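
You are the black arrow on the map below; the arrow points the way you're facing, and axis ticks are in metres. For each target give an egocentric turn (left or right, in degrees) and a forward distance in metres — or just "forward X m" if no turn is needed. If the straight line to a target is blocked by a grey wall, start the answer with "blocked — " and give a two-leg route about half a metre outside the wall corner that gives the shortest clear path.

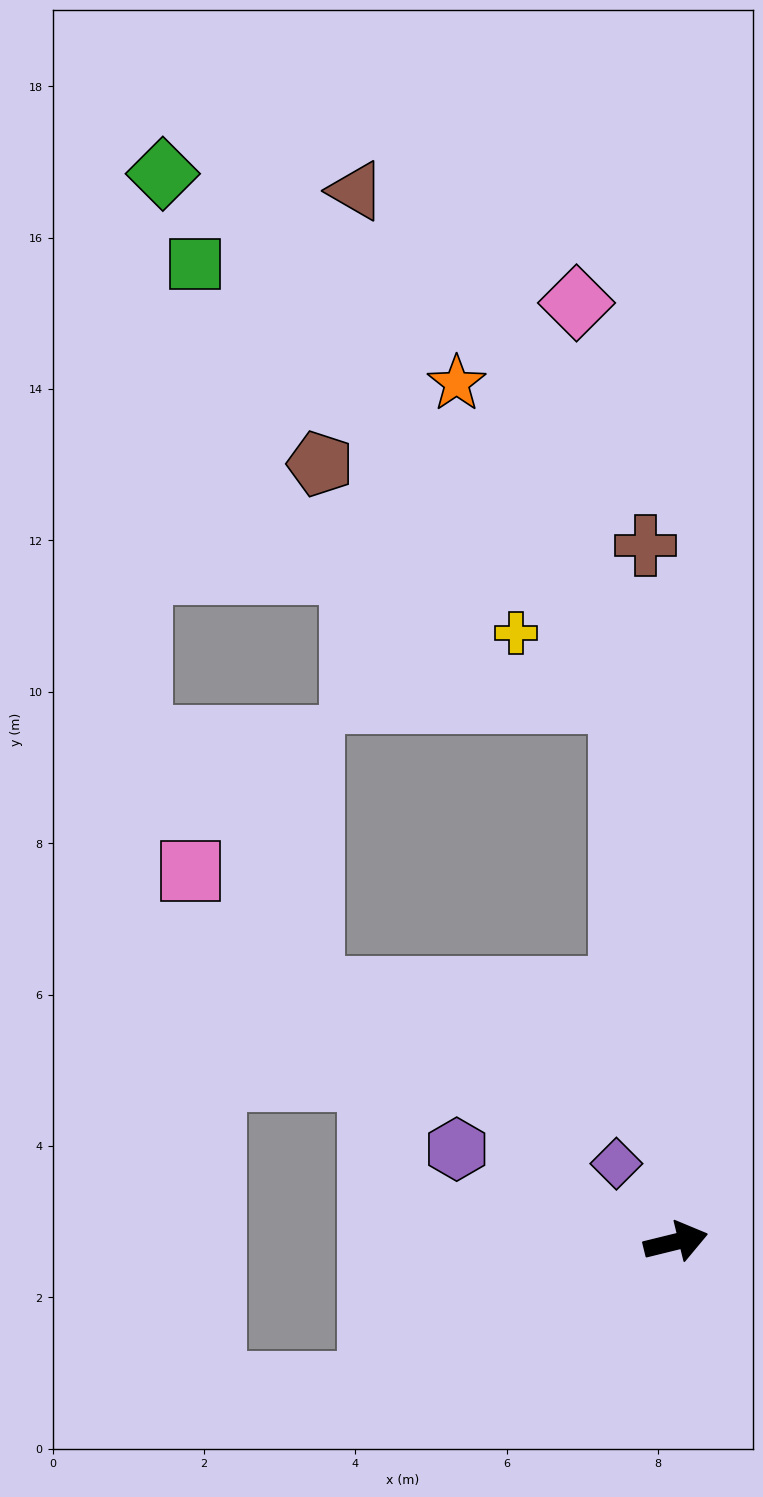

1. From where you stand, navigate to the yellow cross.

blocked — turn left 82°, forward 7.2 m, then turn left 51°, forward 1.6 m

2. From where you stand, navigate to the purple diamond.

turn left 113°, forward 1.3 m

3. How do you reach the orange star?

blocked — turn left 82°, forward 7.2 m, then turn left 22°, forward 4.7 m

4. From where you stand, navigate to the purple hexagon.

turn left 143°, forward 3.1 m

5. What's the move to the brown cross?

turn left 79°, forward 9.2 m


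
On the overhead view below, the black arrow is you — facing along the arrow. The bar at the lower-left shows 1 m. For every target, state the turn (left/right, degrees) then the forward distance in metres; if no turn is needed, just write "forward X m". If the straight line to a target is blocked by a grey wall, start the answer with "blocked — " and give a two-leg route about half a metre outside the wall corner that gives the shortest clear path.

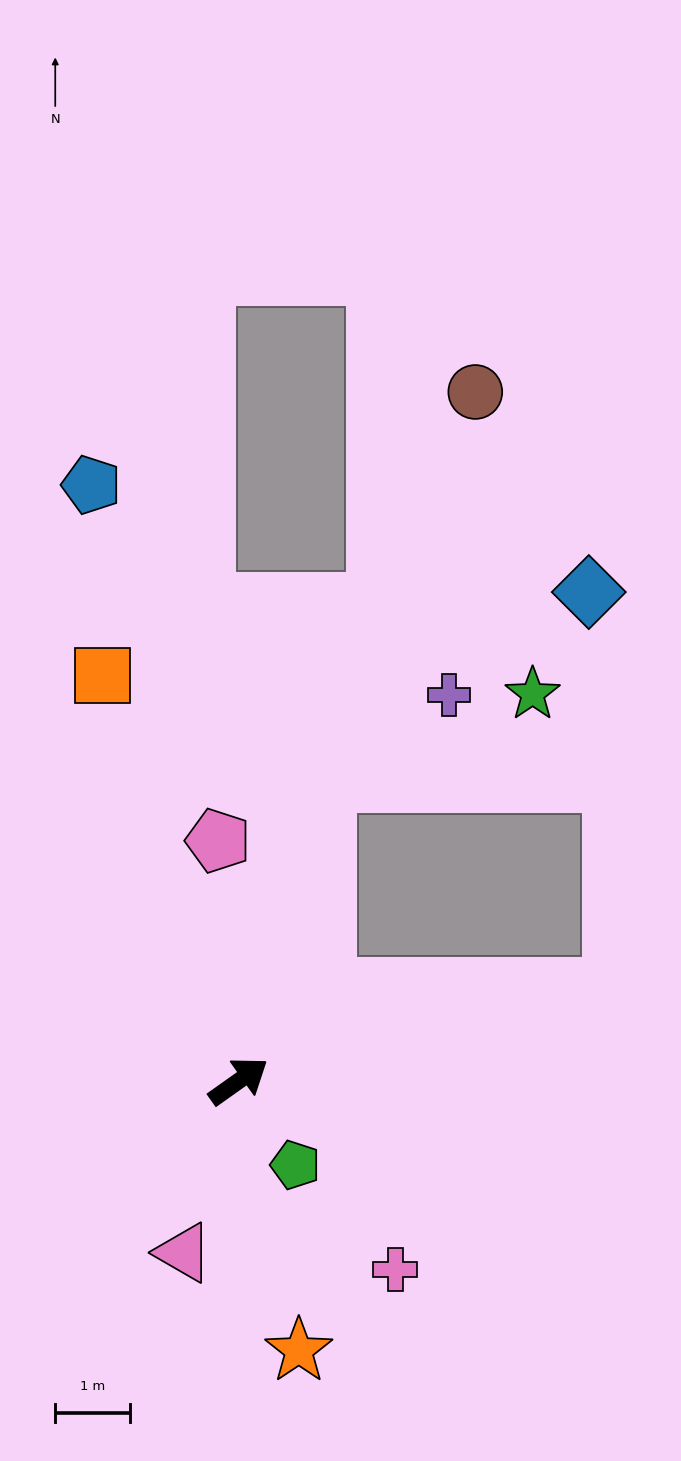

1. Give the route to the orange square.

turn left 73°, forward 5.7 m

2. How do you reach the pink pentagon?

turn left 60°, forward 3.2 m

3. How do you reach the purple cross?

blocked — turn left 39°, forward 4.2 m, then turn right 40°, forward 2.0 m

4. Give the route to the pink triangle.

turn right 143°, forward 2.4 m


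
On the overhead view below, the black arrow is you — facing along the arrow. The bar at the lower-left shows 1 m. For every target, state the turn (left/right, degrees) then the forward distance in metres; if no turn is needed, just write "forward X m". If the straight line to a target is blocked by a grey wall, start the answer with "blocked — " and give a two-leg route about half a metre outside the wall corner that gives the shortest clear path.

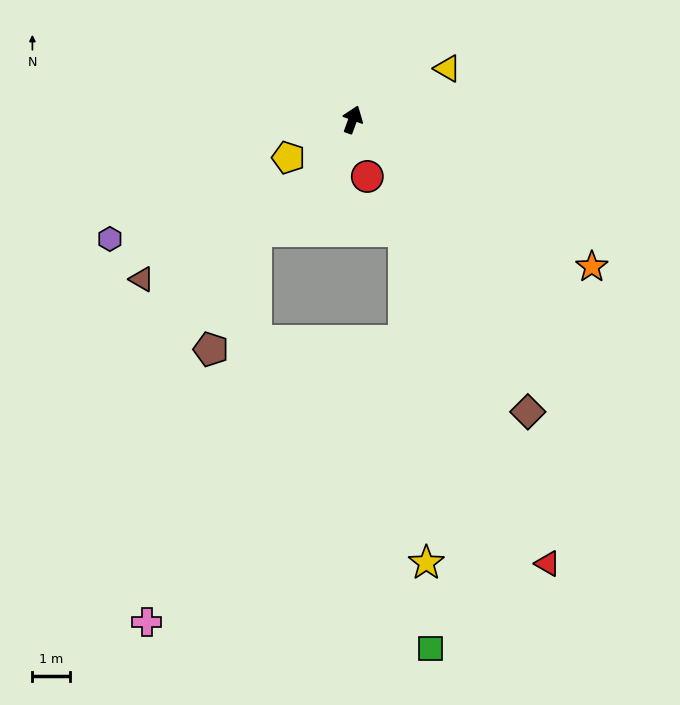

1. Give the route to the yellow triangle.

turn right 42°, forward 2.9 m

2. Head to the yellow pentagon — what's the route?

turn left 141°, forward 2.0 m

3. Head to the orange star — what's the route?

turn right 102°, forward 7.5 m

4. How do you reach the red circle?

turn right 146°, forward 1.6 m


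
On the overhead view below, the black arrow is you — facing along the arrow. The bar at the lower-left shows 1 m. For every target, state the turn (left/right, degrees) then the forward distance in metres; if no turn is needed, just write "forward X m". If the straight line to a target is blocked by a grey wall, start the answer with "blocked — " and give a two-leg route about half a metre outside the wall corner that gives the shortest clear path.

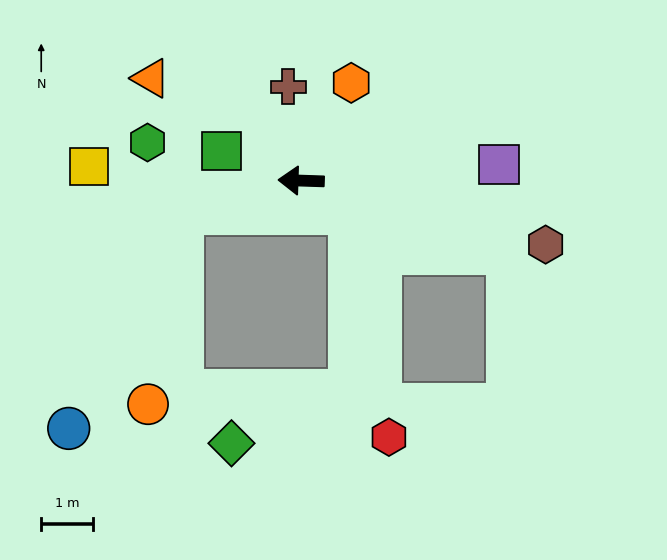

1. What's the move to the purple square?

turn right 173°, forward 3.8 m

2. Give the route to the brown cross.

turn right 80°, forward 1.8 m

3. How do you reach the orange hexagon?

turn right 115°, forward 2.1 m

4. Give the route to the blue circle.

blocked — turn left 17°, forward 2.4 m, then turn left 47°, forward 4.7 m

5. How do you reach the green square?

turn right 19°, forward 1.6 m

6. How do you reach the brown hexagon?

turn left 167°, forward 4.9 m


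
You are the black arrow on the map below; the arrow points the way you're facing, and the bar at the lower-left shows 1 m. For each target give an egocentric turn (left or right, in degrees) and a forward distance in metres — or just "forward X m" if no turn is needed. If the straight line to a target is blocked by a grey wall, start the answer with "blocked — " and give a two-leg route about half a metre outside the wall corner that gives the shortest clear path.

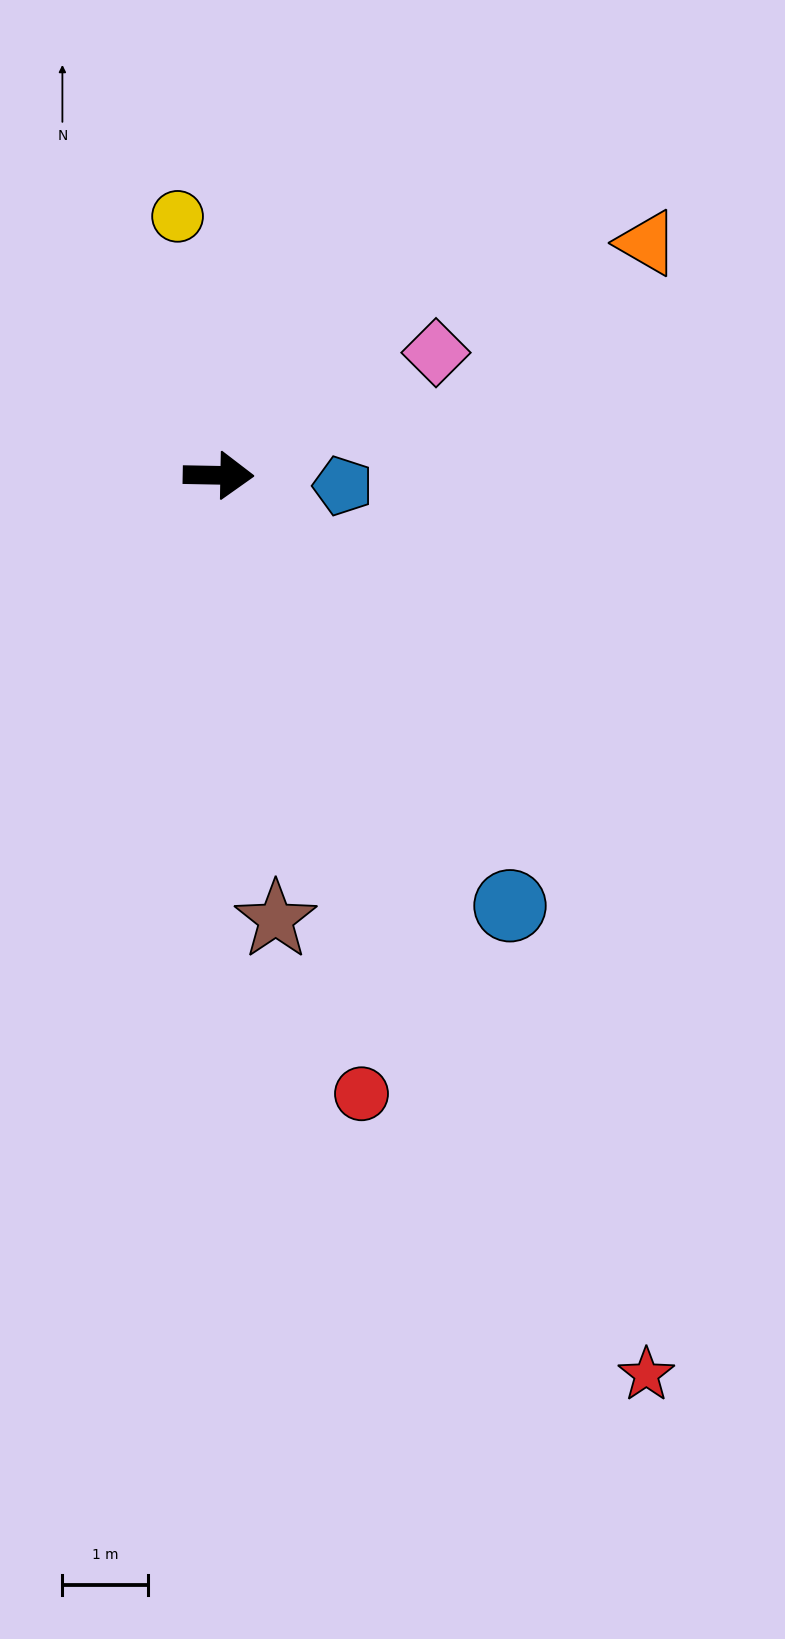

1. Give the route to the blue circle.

turn right 55°, forward 6.1 m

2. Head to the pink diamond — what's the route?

turn left 30°, forward 2.9 m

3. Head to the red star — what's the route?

turn right 63°, forward 11.6 m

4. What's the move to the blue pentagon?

turn right 4°, forward 1.5 m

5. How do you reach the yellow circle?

turn left 100°, forward 3.1 m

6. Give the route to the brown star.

turn right 82°, forward 5.2 m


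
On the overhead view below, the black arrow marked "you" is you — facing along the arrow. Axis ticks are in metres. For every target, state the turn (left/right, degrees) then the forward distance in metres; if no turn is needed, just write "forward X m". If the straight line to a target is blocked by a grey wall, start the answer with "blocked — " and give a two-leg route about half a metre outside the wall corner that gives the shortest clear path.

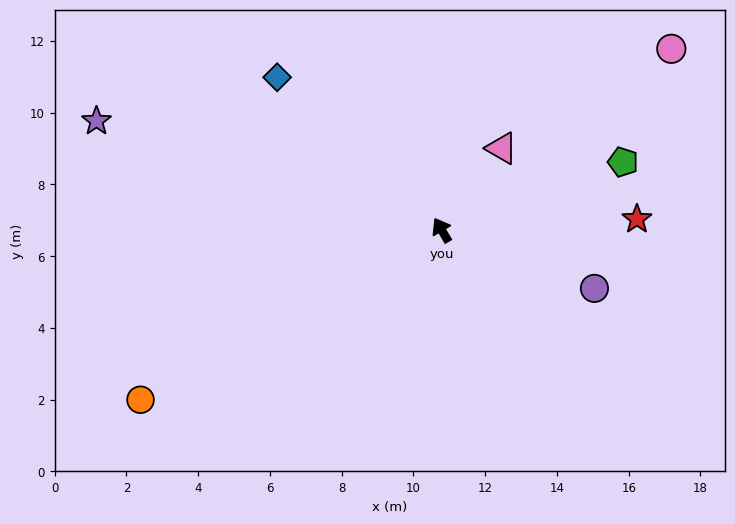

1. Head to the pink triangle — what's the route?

turn right 67°, forward 2.8 m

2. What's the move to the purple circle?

turn right 141°, forward 4.6 m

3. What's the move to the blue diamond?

turn left 17°, forward 6.3 m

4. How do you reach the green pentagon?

turn right 100°, forward 5.4 m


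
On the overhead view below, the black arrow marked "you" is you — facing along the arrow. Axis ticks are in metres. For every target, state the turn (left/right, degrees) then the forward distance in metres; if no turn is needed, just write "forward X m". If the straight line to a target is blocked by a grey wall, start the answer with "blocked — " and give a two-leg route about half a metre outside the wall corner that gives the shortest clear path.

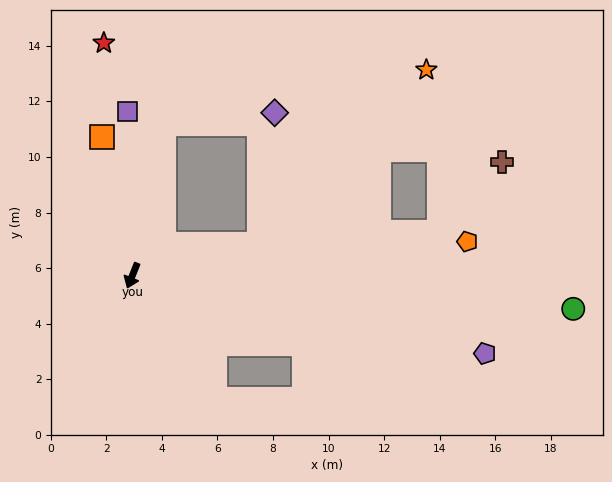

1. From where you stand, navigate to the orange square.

turn right 146°, forward 5.1 m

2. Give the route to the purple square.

turn right 157°, forward 5.9 m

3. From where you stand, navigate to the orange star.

blocked — turn left 126°, forward 4.7 m, then turn left 32°, forward 8.7 m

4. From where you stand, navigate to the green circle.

turn left 108°, forward 15.9 m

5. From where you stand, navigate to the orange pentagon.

turn left 118°, forward 12.1 m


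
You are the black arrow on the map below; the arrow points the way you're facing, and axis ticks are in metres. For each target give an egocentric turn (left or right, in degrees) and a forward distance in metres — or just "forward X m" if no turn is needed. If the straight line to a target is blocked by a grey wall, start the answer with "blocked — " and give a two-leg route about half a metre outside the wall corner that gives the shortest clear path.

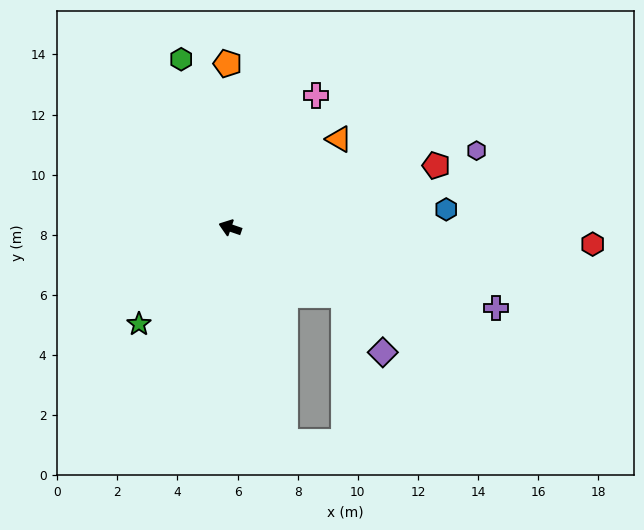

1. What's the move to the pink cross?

turn right 104°, forward 5.2 m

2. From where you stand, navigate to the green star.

turn left 66°, forward 4.4 m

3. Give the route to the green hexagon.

turn right 55°, forward 5.8 m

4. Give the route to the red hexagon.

turn right 164°, forward 12.1 m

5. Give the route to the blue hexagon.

turn right 156°, forward 7.2 m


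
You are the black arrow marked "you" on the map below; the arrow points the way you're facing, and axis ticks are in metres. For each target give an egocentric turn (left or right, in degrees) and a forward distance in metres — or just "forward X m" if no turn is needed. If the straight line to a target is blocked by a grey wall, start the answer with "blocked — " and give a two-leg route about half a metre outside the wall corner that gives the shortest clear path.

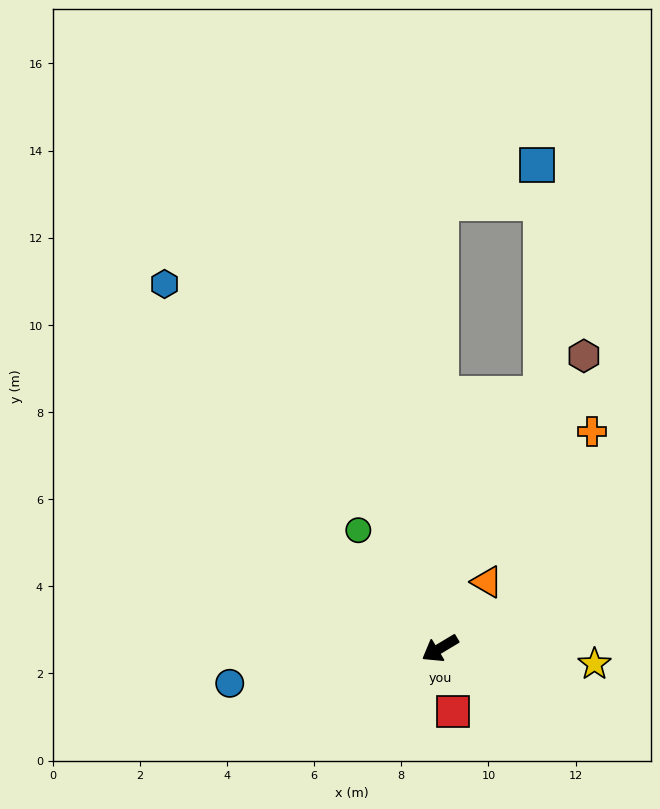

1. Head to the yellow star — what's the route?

turn left 143°, forward 3.6 m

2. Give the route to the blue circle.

turn right 22°, forward 4.9 m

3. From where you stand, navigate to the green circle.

turn right 86°, forward 3.3 m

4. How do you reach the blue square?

blocked — turn right 121°, forward 10.2 m, then turn right 68°, forward 2.4 m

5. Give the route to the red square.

turn left 71°, forward 1.5 m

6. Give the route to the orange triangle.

turn right 156°, forward 1.9 m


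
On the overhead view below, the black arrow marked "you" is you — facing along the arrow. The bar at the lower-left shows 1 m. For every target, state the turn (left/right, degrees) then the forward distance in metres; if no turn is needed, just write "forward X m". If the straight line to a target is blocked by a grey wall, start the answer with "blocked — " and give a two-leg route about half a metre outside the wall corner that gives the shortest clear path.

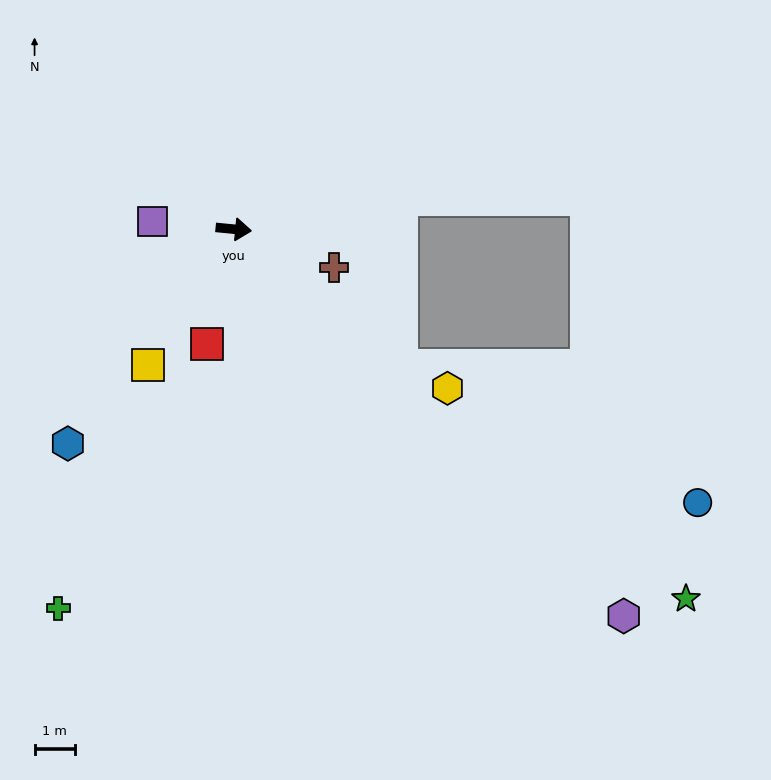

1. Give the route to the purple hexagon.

turn right 39°, forward 13.6 m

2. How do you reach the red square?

turn right 98°, forward 2.9 m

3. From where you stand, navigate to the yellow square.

turn right 117°, forward 4.0 m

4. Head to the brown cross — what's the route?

turn right 15°, forward 2.7 m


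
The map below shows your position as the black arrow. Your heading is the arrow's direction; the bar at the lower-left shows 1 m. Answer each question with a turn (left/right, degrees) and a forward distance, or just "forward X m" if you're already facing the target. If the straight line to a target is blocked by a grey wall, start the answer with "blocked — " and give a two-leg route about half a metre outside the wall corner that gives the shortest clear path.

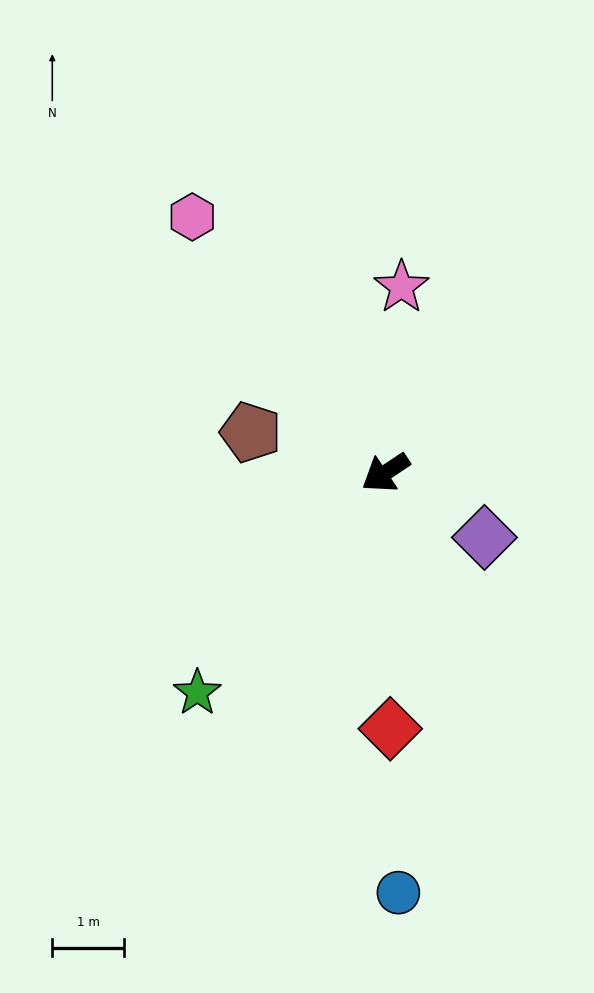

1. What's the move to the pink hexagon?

turn right 87°, forward 4.5 m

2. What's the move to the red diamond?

turn left 57°, forward 3.6 m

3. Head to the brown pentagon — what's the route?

turn right 50°, forward 2.0 m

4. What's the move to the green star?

turn left 16°, forward 4.1 m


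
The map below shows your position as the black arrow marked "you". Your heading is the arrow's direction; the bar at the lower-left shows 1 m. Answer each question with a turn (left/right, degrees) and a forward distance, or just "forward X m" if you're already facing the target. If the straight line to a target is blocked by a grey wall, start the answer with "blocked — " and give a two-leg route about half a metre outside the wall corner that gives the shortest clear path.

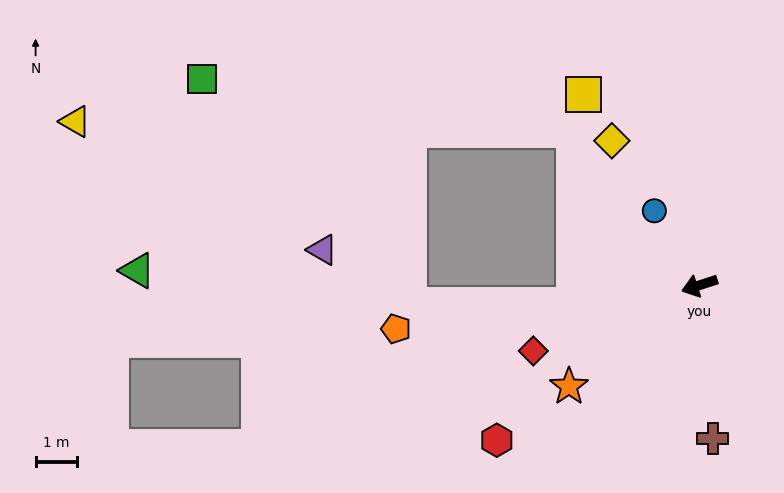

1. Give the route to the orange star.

turn left 20°, forward 4.0 m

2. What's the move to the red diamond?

turn left 4°, forward 4.3 m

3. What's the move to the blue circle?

turn right 77°, forward 2.1 m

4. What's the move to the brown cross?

turn left 77°, forward 3.7 m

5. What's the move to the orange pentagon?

turn right 10°, forward 7.4 m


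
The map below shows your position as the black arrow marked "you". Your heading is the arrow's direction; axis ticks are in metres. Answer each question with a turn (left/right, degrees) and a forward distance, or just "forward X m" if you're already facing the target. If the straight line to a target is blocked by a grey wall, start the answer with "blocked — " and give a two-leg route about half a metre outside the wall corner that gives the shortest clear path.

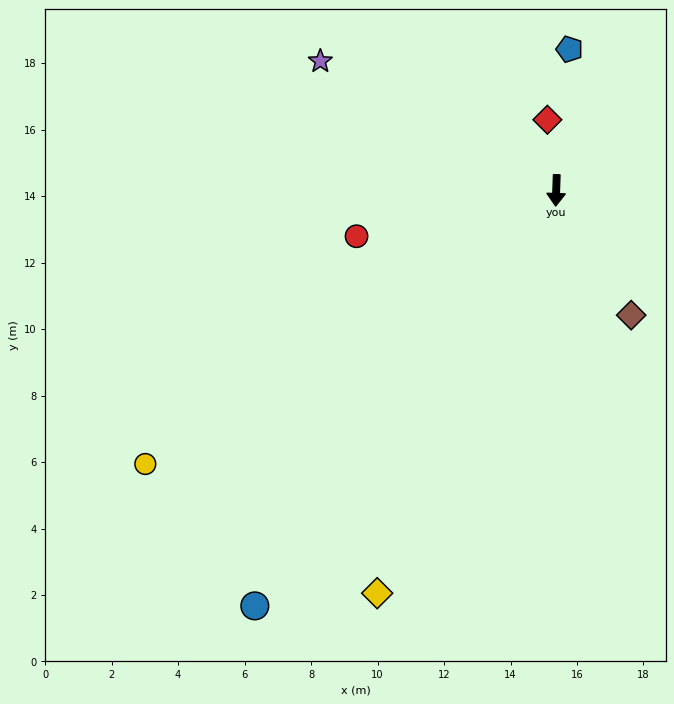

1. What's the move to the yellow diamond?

turn right 22°, forward 13.3 m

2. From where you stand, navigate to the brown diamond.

turn left 33°, forward 4.4 m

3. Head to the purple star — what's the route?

turn right 117°, forward 8.1 m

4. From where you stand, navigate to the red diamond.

turn right 171°, forward 2.1 m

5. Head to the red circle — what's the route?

turn right 75°, forward 6.2 m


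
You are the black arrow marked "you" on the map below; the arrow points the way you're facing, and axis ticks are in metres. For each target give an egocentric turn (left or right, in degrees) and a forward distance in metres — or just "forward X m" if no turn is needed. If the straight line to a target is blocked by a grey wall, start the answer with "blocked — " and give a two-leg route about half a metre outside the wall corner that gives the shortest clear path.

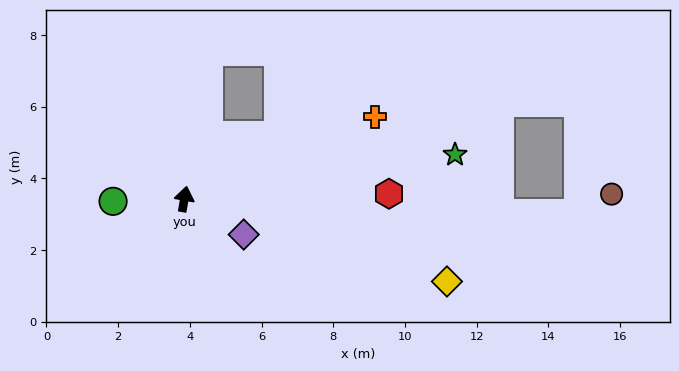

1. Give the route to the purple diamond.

turn right 111°, forward 1.9 m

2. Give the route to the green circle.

turn left 102°, forward 2.0 m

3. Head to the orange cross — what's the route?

turn right 57°, forward 5.8 m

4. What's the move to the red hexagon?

turn right 79°, forward 5.7 m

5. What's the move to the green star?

turn right 71°, forward 7.6 m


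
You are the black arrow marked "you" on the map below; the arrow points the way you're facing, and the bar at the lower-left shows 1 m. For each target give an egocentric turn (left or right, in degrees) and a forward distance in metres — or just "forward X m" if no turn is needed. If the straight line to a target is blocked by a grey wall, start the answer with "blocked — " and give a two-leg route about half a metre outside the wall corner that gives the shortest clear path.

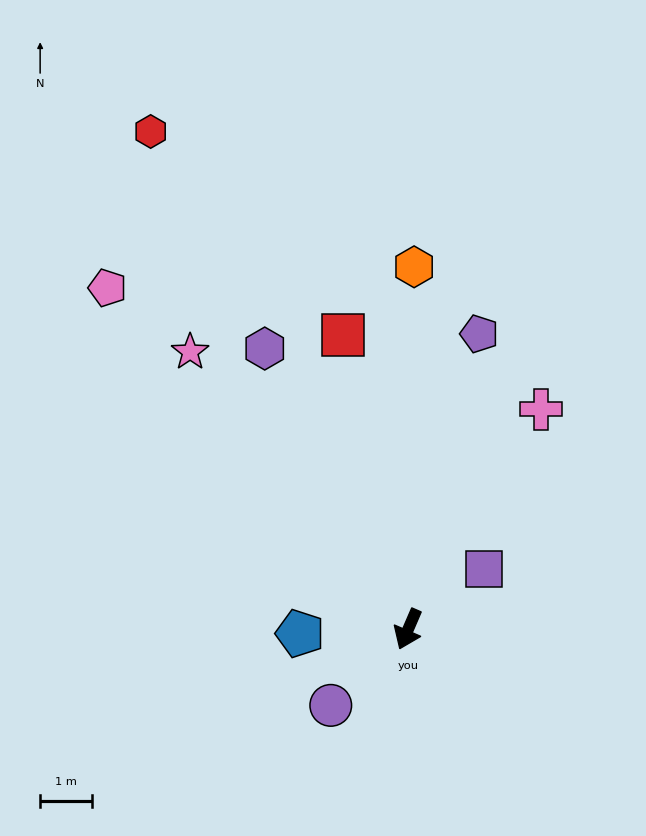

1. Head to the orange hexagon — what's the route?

turn right 158°, forward 7.0 m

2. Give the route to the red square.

turn right 144°, forward 5.8 m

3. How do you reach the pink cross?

turn left 172°, forward 5.0 m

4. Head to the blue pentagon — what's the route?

turn right 64°, forward 2.1 m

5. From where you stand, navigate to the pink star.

turn right 119°, forward 6.8 m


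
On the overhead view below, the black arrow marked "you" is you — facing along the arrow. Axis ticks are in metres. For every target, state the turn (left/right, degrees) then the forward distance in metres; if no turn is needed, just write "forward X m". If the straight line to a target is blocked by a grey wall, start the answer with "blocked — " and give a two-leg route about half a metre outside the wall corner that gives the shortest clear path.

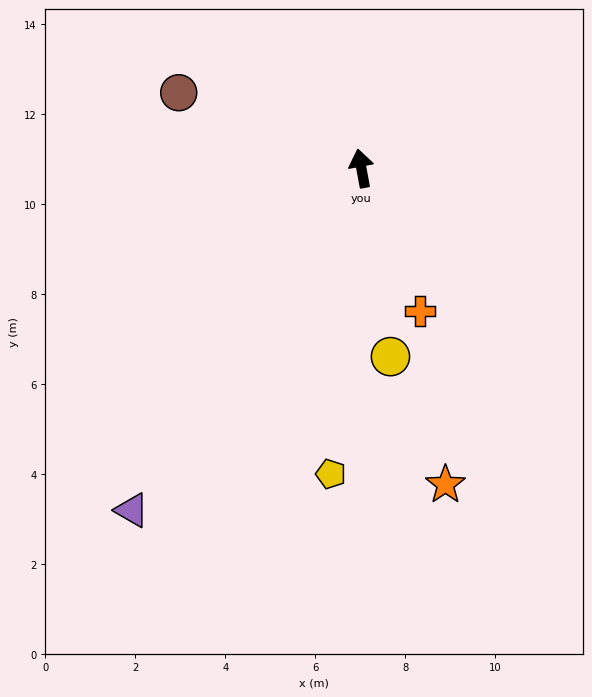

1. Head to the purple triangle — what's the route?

turn left 136°, forward 9.2 m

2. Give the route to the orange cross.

turn right 168°, forward 3.4 m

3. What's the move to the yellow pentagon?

turn left 164°, forward 6.8 m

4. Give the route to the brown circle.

turn left 57°, forward 4.4 m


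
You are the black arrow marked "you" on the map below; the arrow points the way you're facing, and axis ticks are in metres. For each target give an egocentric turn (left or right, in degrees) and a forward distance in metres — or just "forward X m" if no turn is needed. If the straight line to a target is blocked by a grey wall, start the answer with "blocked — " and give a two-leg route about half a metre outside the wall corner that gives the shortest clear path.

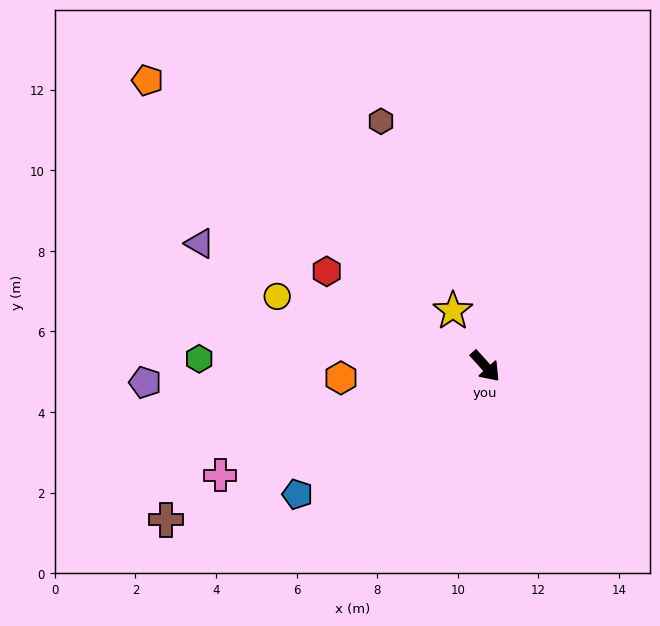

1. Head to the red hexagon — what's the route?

turn right 163°, forward 4.6 m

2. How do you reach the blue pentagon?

turn right 98°, forward 5.6 m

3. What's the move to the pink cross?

turn right 110°, forward 7.1 m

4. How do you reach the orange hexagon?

turn right 127°, forward 3.6 m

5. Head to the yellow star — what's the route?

turn left 168°, forward 1.6 m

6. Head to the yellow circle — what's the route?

turn right 151°, forward 5.4 m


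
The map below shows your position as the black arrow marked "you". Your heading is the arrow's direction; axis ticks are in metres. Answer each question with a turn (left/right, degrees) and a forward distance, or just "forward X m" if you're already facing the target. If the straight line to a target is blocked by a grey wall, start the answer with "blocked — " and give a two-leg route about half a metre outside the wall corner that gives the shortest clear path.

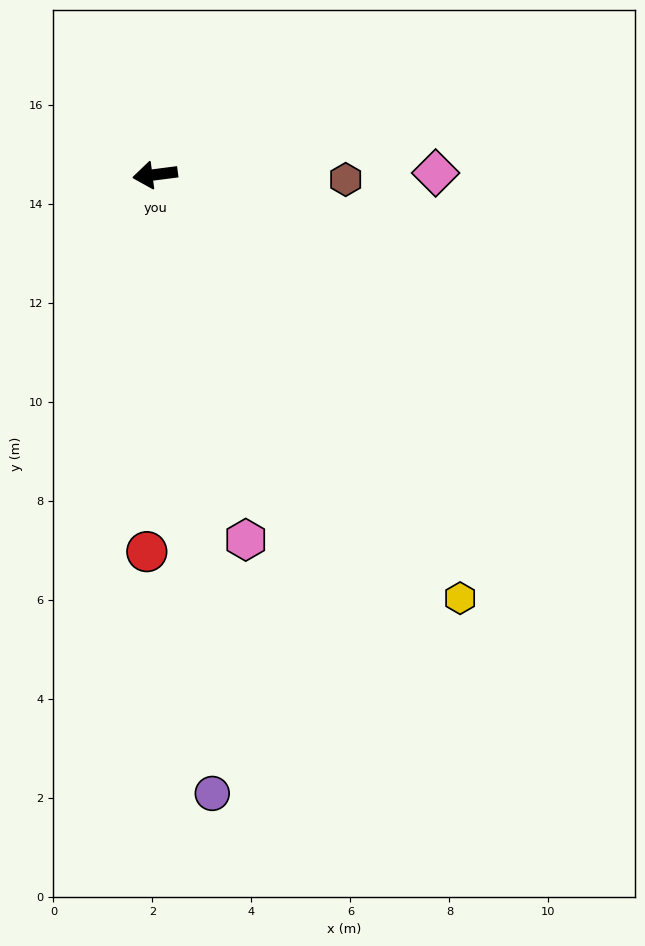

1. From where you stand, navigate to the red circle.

turn left 81°, forward 7.6 m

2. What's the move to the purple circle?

turn left 88°, forward 12.6 m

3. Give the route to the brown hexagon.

turn left 171°, forward 3.9 m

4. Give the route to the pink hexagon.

turn left 97°, forward 7.6 m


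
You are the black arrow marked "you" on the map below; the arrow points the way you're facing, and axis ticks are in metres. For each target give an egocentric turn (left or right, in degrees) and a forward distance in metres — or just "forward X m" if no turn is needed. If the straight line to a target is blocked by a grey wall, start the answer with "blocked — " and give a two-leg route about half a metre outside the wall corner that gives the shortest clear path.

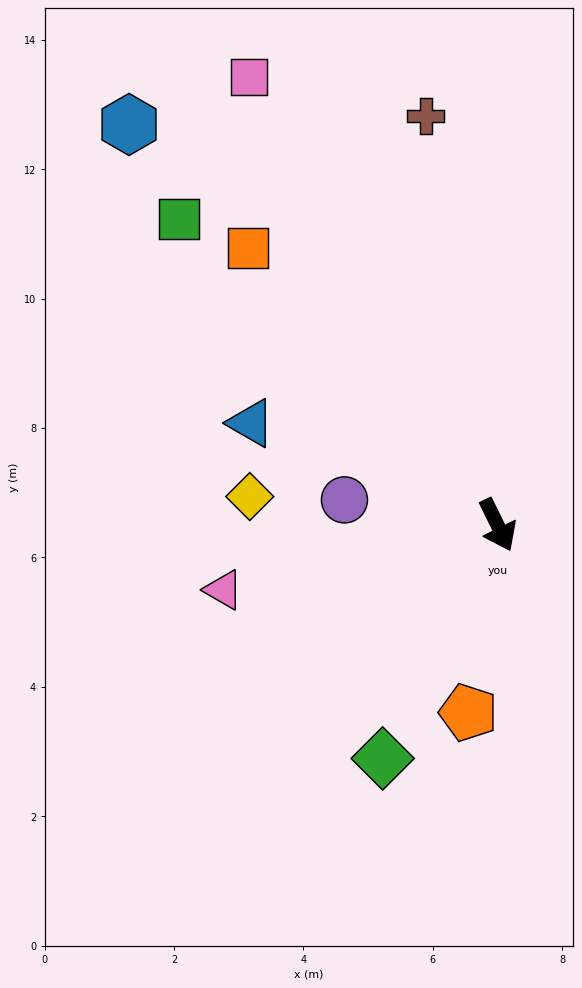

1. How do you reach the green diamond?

turn right 52°, forward 4.0 m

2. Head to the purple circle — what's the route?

turn right 125°, forward 2.4 m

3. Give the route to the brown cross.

turn left 164°, forward 6.4 m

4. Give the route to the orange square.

turn right 164°, forward 5.8 m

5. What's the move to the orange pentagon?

turn right 35°, forward 2.9 m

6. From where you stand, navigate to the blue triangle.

turn right 139°, forward 4.1 m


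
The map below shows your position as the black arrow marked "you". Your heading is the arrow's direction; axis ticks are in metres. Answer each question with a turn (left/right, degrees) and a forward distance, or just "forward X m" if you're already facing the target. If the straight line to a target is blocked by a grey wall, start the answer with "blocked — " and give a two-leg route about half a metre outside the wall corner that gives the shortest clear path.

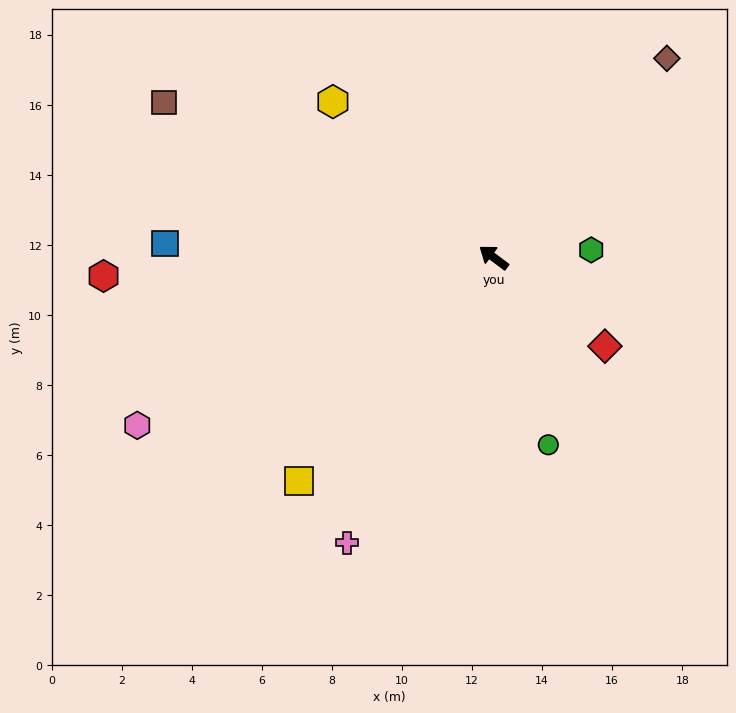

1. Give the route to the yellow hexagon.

turn right 7°, forward 6.4 m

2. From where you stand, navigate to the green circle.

turn left 143°, forward 5.6 m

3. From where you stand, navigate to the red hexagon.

turn left 40°, forward 11.1 m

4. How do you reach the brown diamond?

turn right 94°, forward 7.5 m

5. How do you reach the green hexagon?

turn right 139°, forward 2.8 m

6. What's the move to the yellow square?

turn left 86°, forward 8.5 m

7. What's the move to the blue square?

turn left 34°, forward 9.4 m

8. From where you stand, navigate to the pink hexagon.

turn left 62°, forward 11.2 m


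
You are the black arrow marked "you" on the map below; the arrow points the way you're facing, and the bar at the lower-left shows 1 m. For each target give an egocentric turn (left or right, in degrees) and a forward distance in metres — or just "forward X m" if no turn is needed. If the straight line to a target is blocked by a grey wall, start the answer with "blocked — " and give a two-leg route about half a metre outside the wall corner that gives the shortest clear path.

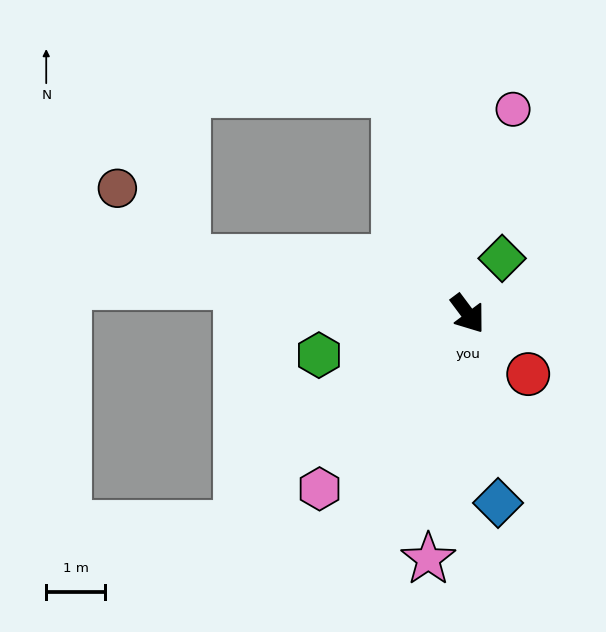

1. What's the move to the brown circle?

blocked — turn right 138°, forward 4.9 m, then turn right 35°, forward 1.7 m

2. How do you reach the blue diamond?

turn right 28°, forward 3.2 m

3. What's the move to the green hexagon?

turn right 111°, forward 2.6 m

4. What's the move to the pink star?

turn right 46°, forward 4.2 m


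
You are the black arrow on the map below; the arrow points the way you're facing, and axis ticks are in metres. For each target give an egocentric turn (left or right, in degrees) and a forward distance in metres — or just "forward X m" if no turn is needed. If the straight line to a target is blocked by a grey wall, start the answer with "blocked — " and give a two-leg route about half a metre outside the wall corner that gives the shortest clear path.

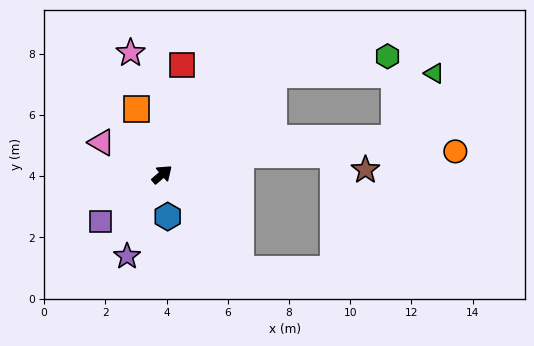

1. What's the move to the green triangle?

blocked — forward 4.9 m, then turn right 40°, forward 5.2 m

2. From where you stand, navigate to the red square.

turn left 39°, forward 3.6 m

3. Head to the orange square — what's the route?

turn left 71°, forward 2.3 m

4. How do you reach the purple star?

turn right 154°, forward 2.9 m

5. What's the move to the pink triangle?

turn left 111°, forward 2.2 m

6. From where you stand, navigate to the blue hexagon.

turn right 123°, forward 1.4 m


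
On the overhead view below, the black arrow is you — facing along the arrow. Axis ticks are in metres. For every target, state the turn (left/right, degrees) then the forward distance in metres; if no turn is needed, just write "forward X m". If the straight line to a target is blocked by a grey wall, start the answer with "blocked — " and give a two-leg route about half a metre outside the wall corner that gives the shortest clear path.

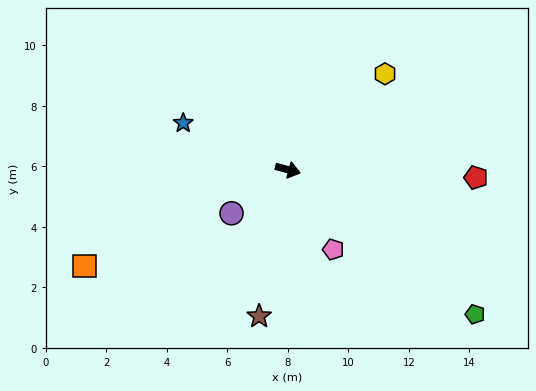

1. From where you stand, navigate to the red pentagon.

turn left 13°, forward 6.2 m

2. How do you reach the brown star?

turn right 86°, forward 4.9 m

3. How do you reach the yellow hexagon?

turn left 60°, forward 4.5 m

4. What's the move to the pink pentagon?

turn right 45°, forward 3.0 m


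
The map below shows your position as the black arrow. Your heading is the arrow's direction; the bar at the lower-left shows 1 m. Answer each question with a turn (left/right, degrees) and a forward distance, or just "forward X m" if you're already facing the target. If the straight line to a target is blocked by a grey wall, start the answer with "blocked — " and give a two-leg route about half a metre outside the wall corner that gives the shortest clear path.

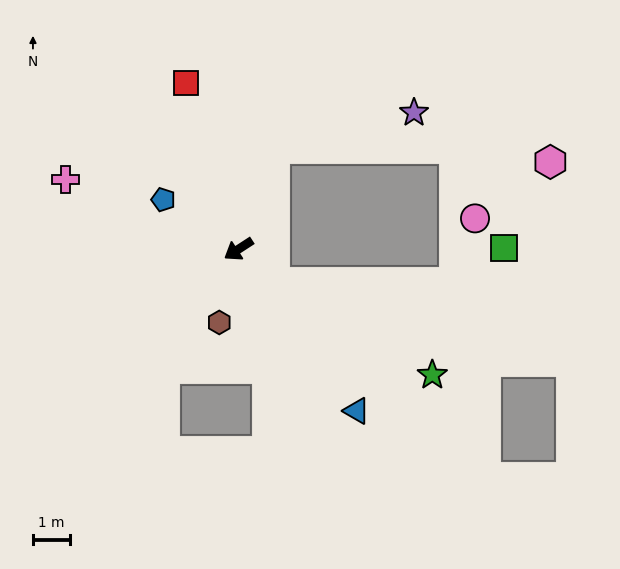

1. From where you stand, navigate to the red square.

turn right 106°, forward 4.8 m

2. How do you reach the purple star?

blocked — turn right 143°, forward 2.9 m, then turn right 55°, forward 3.9 m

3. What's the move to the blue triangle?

turn left 93°, forward 5.5 m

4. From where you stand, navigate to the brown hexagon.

turn left 42°, forward 2.1 m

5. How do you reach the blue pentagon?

turn right 66°, forward 2.5 m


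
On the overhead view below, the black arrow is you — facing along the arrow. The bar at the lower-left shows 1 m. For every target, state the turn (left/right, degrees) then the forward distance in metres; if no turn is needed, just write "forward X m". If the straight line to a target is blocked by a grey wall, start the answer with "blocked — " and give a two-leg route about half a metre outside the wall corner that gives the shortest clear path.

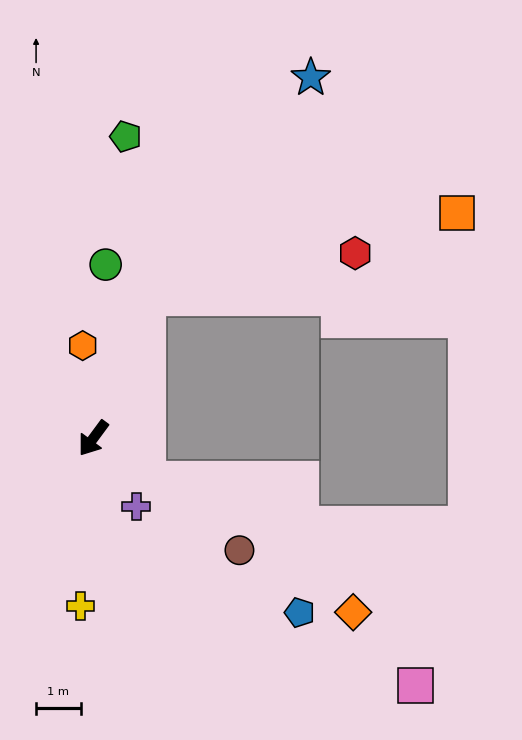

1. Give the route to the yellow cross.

turn left 32°, forward 3.8 m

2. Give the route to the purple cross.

turn left 69°, forward 1.8 m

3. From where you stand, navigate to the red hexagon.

blocked — turn right 164°, forward 3.4 m, then turn right 58°, forward 4.7 m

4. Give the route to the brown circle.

turn left 89°, forward 4.1 m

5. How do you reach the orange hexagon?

turn right 137°, forward 2.1 m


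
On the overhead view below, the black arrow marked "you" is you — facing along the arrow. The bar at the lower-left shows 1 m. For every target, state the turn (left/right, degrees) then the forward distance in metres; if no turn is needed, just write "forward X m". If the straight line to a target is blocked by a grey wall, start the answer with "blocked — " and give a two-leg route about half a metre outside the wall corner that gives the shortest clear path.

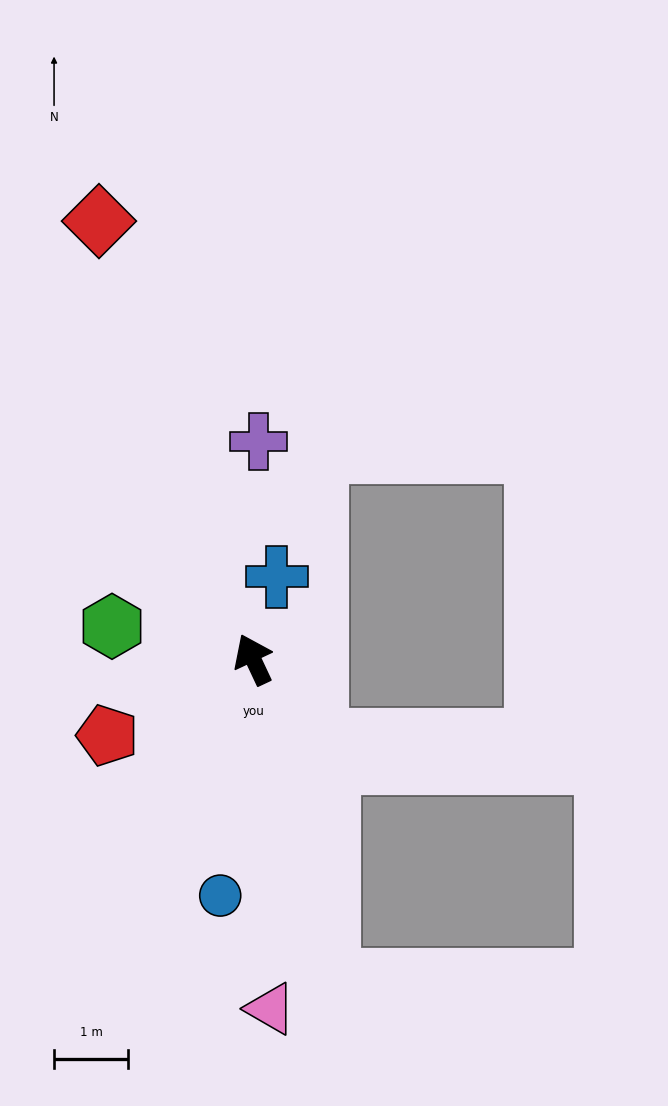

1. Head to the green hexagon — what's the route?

turn left 52°, forward 2.0 m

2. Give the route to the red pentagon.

turn left 92°, forward 2.2 m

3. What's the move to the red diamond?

turn right 6°, forward 6.3 m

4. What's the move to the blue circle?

turn left 147°, forward 3.2 m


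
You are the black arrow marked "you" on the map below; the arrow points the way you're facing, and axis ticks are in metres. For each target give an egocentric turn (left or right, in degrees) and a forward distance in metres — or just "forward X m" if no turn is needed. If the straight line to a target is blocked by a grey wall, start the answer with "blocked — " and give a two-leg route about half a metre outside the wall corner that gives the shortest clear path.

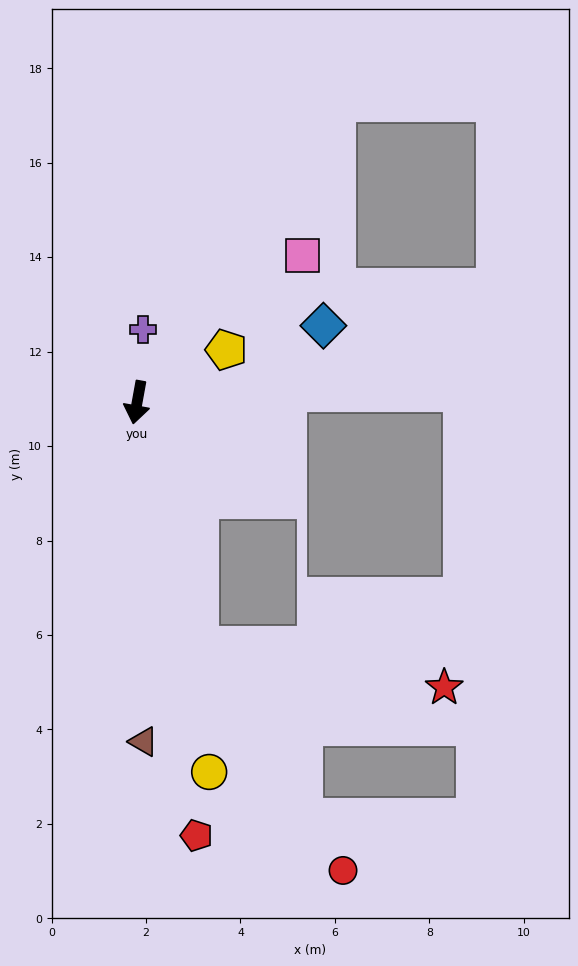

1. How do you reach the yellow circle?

turn left 21°, forward 8.0 m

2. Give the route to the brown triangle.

turn left 11°, forward 7.2 m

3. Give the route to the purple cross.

turn right 174°, forward 1.5 m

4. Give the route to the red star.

blocked — turn left 24°, forward 5.3 m, then turn left 67°, forward 5.3 m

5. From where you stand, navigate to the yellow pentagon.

turn left 131°, forward 2.2 m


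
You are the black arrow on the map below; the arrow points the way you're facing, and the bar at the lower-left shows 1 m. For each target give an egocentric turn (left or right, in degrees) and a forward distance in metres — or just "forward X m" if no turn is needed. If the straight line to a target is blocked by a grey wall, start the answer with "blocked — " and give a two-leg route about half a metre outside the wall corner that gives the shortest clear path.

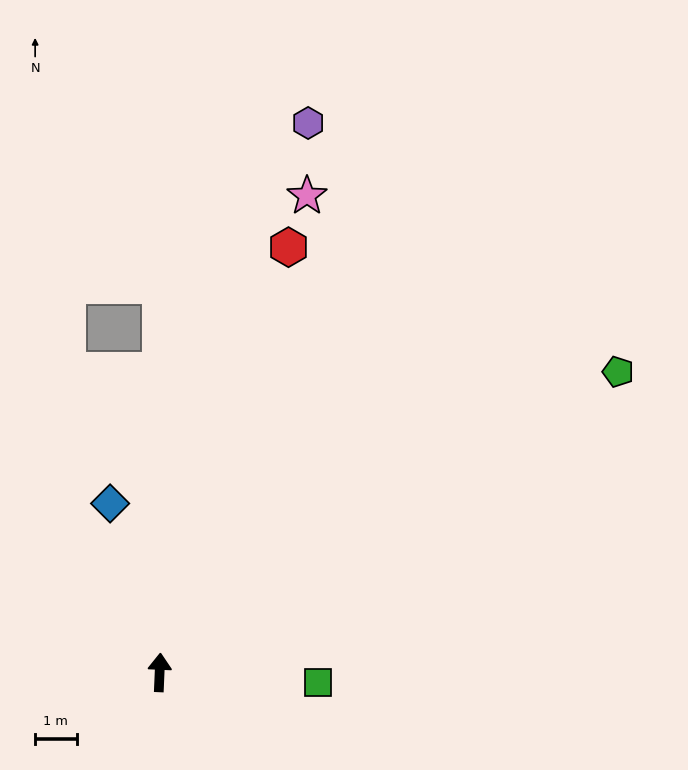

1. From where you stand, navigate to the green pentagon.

turn right 54°, forward 13.2 m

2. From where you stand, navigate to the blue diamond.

turn left 19°, forward 4.2 m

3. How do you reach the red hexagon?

turn right 14°, forward 10.7 m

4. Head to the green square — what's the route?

turn right 91°, forward 3.8 m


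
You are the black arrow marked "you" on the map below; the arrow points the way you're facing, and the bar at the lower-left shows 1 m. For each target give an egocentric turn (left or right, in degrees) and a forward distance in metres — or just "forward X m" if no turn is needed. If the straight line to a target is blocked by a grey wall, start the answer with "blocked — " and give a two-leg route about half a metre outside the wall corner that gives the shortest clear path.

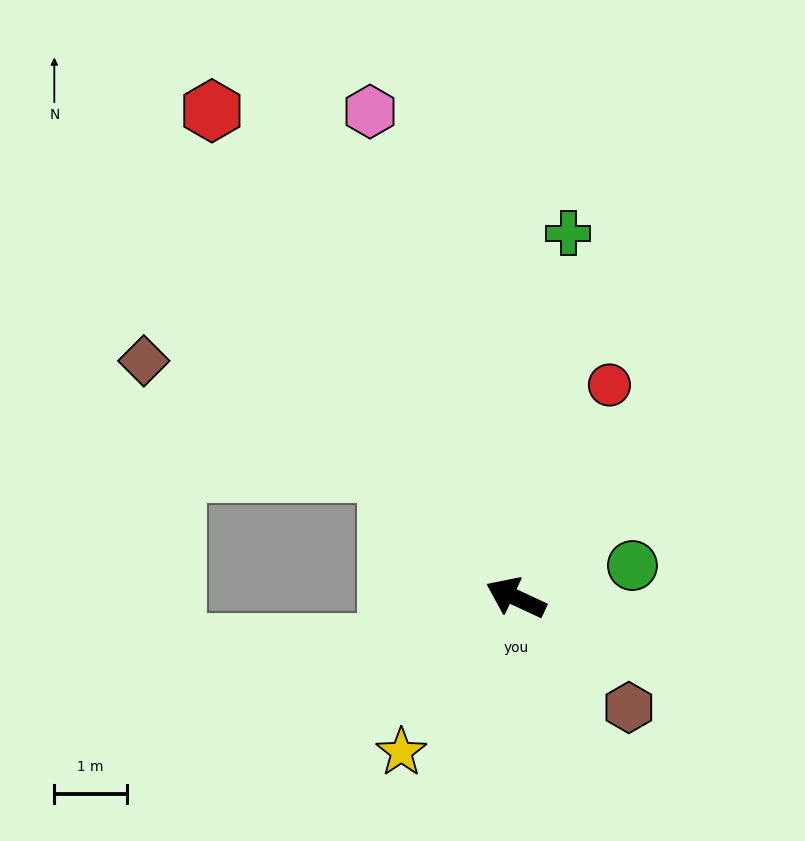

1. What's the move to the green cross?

turn right 73°, forward 5.1 m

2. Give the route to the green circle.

turn right 140°, forward 1.7 m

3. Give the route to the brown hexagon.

turn left 161°, forward 2.2 m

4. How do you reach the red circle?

turn right 89°, forward 3.2 m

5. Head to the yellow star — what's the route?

turn left 78°, forward 2.7 m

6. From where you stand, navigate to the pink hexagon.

turn right 48°, forward 7.0 m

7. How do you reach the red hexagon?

turn right 33°, forward 7.9 m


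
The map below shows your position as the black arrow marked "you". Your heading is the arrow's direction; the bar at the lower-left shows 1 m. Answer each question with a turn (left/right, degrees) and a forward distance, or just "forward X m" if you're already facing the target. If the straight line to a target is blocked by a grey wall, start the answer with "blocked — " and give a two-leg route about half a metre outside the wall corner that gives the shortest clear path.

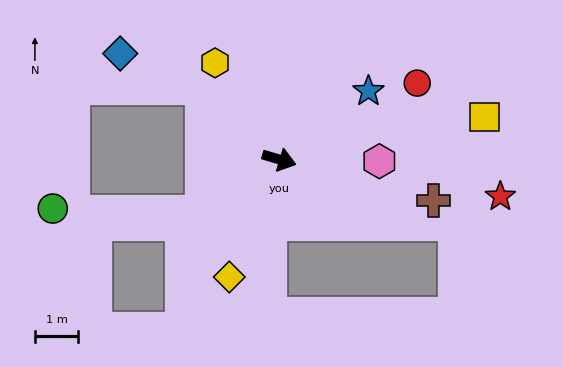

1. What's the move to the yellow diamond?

turn right 96°, forward 3.0 m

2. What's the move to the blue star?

turn left 54°, forward 2.6 m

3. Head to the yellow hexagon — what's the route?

turn left 140°, forward 2.7 m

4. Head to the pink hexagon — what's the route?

turn left 16°, forward 2.3 m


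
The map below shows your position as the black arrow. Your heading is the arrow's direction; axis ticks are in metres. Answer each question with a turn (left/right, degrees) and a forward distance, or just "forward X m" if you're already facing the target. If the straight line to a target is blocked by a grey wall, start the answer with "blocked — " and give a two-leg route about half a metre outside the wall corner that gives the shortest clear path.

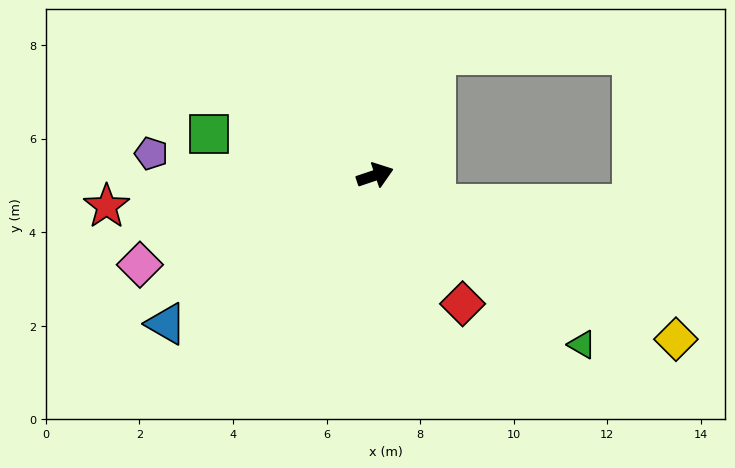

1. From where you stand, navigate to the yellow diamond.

turn right 47°, forward 7.3 m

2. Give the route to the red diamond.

turn right 74°, forward 3.3 m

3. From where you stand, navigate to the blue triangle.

turn right 163°, forward 5.5 m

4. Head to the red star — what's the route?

turn left 168°, forward 5.8 m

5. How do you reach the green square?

turn left 147°, forward 3.7 m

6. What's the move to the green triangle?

turn right 58°, forward 5.7 m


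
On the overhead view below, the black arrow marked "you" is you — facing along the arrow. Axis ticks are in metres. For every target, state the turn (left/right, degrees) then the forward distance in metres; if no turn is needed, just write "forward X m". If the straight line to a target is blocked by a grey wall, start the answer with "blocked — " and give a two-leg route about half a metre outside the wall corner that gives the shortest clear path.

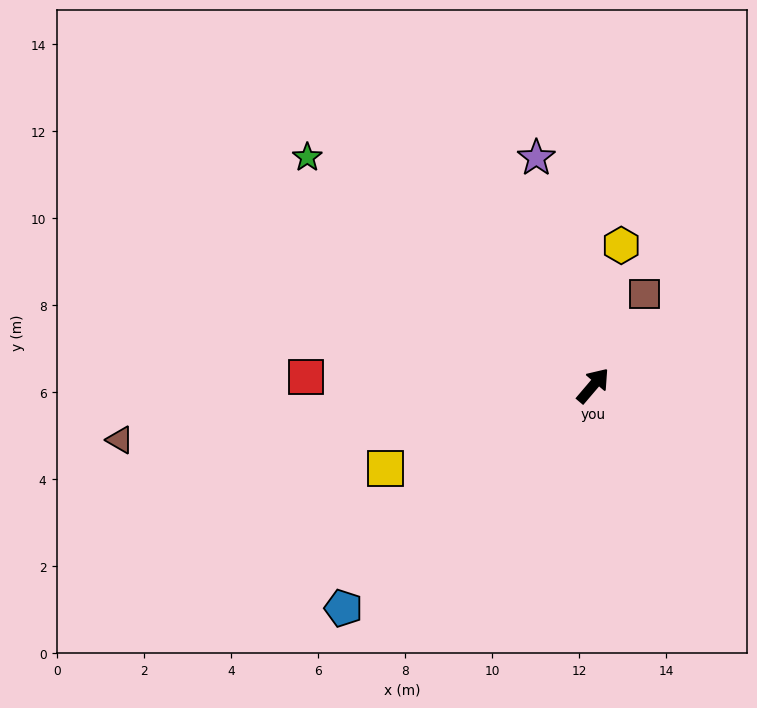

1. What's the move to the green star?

turn left 92°, forward 8.4 m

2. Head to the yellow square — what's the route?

turn left 152°, forward 5.1 m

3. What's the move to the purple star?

turn left 54°, forward 5.4 m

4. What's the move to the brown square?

turn left 11°, forward 2.4 m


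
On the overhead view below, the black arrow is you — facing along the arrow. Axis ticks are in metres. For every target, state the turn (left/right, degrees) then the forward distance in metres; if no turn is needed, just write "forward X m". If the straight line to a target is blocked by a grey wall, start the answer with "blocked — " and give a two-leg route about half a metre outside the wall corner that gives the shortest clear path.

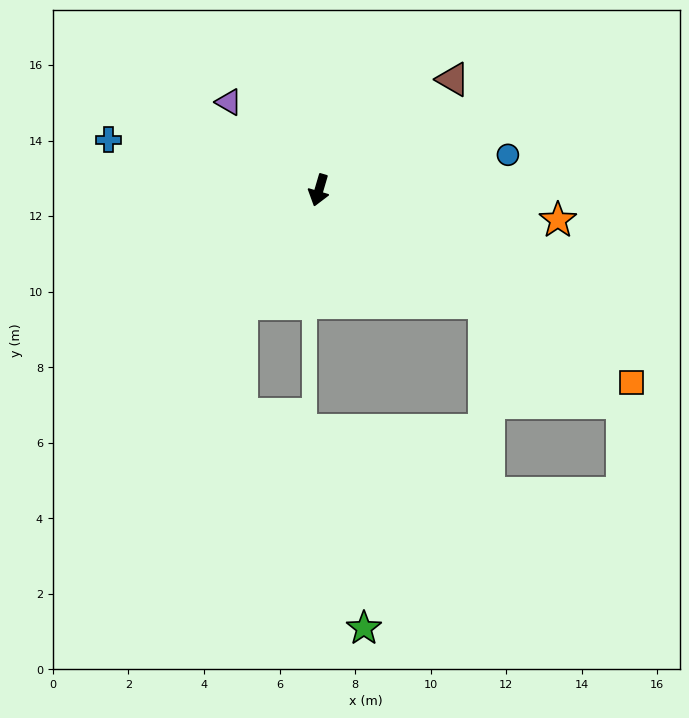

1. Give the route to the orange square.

turn left 75°, forward 9.7 m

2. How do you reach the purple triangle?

turn right 118°, forward 3.3 m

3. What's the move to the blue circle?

turn left 117°, forward 5.1 m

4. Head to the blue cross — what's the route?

turn right 87°, forward 5.7 m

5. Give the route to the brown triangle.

turn left 146°, forward 4.6 m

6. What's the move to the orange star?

turn left 99°, forward 6.4 m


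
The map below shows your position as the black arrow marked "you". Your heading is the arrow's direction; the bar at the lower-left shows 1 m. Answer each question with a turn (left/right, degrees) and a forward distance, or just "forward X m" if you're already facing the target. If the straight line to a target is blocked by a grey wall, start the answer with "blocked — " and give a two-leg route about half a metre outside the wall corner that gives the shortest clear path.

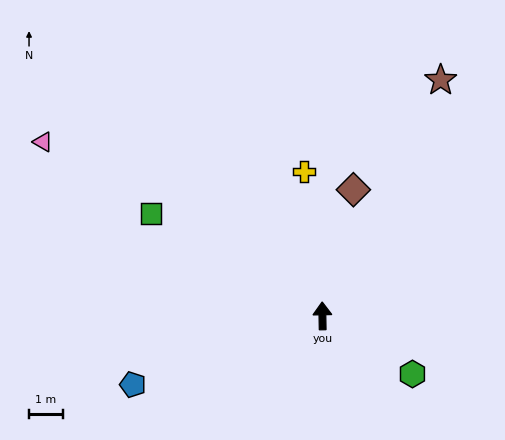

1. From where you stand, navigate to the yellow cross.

turn left 6°, forward 4.3 m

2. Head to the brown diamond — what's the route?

turn right 15°, forward 3.9 m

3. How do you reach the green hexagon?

turn right 124°, forward 3.2 m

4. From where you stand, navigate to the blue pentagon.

turn left 109°, forward 6.0 m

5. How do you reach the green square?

turn left 58°, forward 5.9 m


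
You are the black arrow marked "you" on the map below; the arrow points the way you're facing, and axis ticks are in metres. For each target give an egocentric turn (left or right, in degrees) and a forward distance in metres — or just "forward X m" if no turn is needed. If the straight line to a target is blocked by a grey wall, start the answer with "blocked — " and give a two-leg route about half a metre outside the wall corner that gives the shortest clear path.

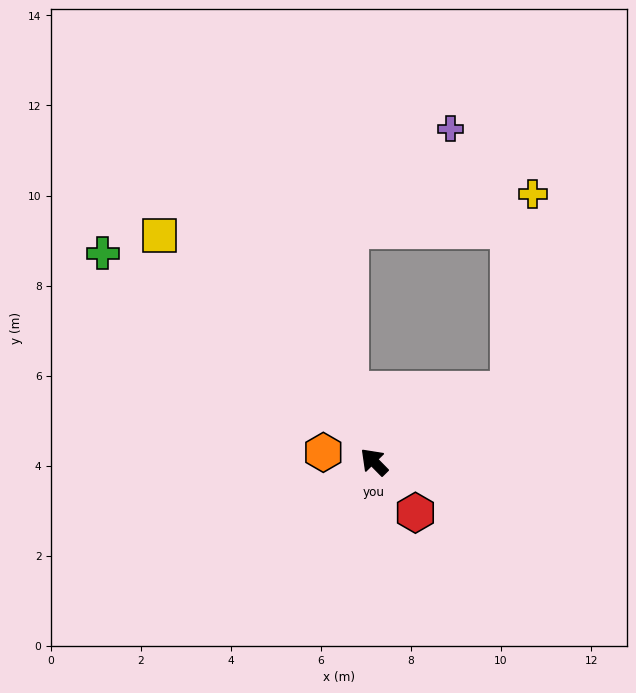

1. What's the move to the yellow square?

forward 6.9 m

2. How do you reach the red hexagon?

turn left 175°, forward 1.5 m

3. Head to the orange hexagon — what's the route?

turn left 35°, forward 1.1 m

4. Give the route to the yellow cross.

blocked — turn right 107°, forward 3.4 m, then turn left 56°, forward 4.4 m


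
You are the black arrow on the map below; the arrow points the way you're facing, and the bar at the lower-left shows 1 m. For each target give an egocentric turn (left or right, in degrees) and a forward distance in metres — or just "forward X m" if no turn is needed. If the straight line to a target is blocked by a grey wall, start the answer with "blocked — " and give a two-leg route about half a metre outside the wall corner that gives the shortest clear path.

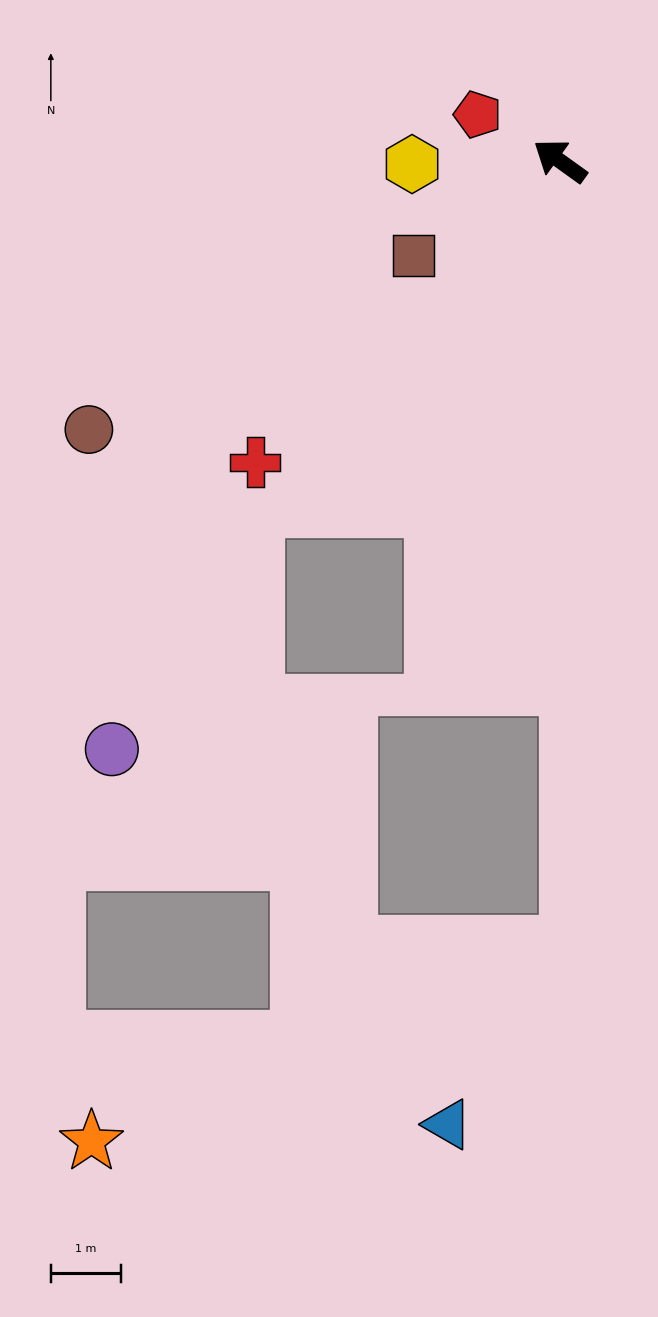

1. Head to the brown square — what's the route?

turn left 68°, forward 2.5 m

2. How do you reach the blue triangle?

blocked — turn left 126°, forward 11.2 m, then turn right 34°, forward 3.1 m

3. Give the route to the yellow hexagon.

turn left 37°, forward 2.1 m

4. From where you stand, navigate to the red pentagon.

turn left 6°, forward 1.4 m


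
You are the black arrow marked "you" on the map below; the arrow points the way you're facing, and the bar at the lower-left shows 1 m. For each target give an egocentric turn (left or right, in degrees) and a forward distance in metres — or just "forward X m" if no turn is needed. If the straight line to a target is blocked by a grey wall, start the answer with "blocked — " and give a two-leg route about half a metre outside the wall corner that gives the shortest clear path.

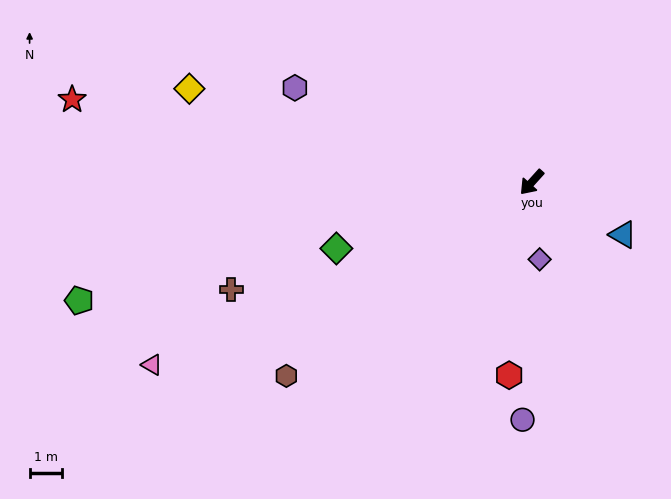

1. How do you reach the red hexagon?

turn left 35°, forward 6.0 m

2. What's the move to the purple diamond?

turn left 48°, forward 2.4 m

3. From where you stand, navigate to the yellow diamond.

turn right 63°, forward 10.9 m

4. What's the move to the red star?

turn right 58°, forward 14.3 m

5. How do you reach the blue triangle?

turn left 102°, forward 3.2 m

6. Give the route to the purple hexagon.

turn right 70°, forward 7.8 m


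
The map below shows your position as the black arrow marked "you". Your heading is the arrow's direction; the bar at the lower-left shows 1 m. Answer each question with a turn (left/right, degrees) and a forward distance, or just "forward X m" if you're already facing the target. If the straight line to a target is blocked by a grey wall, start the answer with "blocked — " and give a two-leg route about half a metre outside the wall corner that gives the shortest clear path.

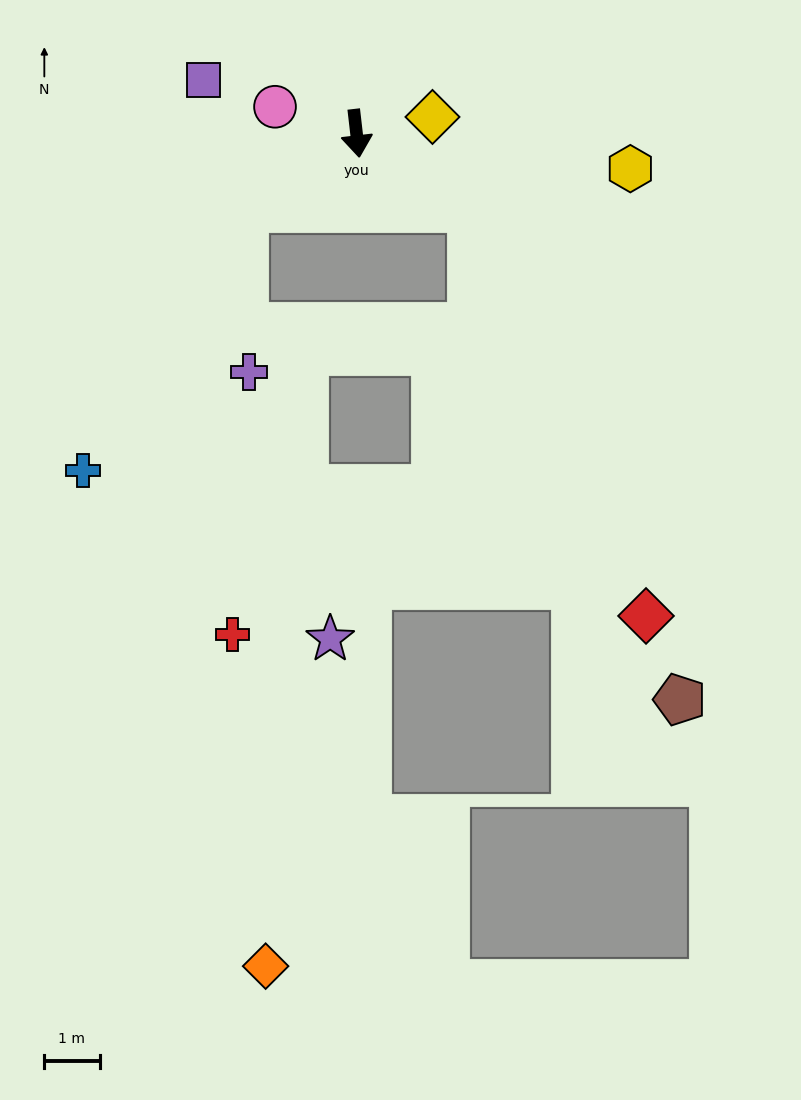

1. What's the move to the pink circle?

turn right 115°, forward 1.6 m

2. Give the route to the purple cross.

blocked — turn right 62°, forward 2.4 m, then turn left 57°, forward 2.9 m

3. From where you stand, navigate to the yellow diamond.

turn left 96°, forward 1.4 m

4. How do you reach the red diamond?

blocked — turn left 50°, forward 2.5 m, then turn right 33°, forward 8.0 m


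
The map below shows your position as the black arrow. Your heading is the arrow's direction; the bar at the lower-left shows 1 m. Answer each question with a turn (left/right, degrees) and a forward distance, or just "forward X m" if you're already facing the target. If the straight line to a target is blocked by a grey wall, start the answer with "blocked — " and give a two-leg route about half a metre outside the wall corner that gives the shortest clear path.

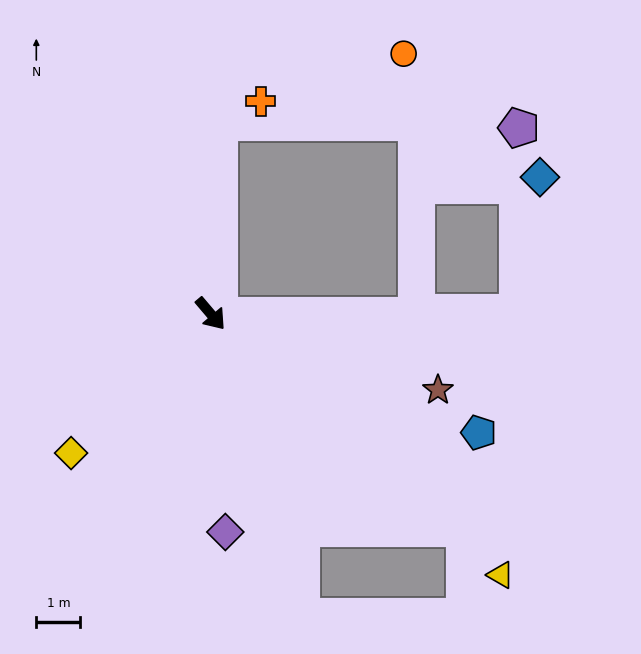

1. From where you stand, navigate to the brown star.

turn left 31°, forward 5.4 m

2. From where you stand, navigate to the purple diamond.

turn right 36°, forward 5.0 m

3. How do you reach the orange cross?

blocked — turn left 137°, forward 4.3 m, then turn right 60°, forward 1.1 m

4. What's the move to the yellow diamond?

turn right 85°, forward 4.5 m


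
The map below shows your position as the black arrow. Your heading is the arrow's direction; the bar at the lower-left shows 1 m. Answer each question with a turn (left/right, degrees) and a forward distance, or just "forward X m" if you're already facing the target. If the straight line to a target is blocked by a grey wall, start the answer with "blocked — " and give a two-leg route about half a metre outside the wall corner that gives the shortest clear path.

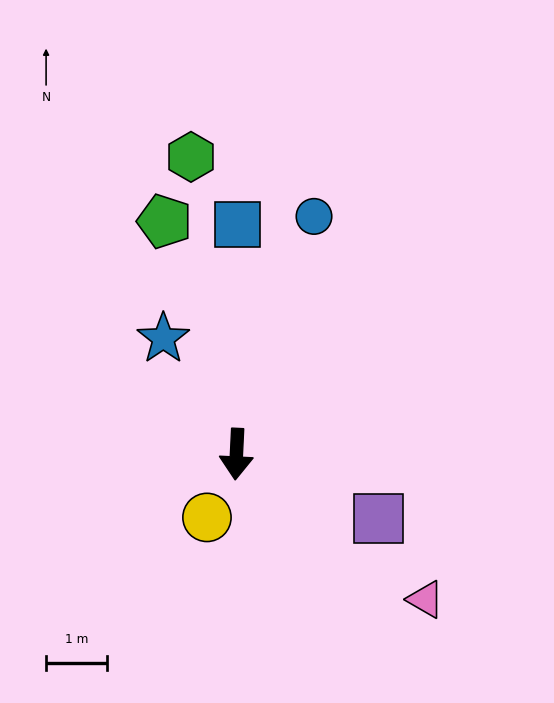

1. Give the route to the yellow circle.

turn right 22°, forward 1.1 m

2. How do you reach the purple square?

turn left 68°, forward 2.6 m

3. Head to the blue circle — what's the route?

turn left 165°, forward 4.1 m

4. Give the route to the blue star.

turn right 145°, forward 2.3 m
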